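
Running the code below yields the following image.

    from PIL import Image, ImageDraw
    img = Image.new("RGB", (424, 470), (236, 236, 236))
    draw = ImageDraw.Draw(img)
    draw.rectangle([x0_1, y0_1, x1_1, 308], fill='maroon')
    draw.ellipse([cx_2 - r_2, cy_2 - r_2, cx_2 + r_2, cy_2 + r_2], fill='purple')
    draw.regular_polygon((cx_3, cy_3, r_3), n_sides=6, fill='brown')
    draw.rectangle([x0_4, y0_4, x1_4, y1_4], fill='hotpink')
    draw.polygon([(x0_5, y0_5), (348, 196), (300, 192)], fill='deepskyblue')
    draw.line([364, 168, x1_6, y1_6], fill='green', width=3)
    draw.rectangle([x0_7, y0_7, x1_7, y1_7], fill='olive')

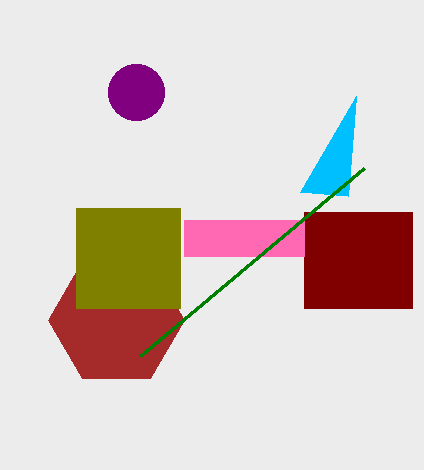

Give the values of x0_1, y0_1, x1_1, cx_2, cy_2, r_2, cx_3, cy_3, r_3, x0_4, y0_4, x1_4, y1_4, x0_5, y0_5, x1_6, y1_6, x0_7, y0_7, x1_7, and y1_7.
x0_1 = 304; y0_1 = 212; x1_1 = 412; cx_2 = 136; cy_2 = 92; r_2 = 28; cx_3 = 116; cy_3 = 320; r_3 = 68; x0_4 = 184; y0_4 = 220; x1_4 = 304; y1_4 = 256; x0_5 = 356; y0_5 = 96; x1_6 = 140; y1_6 = 356; x0_7 = 76; y0_7 = 208; x1_7 = 180; y1_7 = 308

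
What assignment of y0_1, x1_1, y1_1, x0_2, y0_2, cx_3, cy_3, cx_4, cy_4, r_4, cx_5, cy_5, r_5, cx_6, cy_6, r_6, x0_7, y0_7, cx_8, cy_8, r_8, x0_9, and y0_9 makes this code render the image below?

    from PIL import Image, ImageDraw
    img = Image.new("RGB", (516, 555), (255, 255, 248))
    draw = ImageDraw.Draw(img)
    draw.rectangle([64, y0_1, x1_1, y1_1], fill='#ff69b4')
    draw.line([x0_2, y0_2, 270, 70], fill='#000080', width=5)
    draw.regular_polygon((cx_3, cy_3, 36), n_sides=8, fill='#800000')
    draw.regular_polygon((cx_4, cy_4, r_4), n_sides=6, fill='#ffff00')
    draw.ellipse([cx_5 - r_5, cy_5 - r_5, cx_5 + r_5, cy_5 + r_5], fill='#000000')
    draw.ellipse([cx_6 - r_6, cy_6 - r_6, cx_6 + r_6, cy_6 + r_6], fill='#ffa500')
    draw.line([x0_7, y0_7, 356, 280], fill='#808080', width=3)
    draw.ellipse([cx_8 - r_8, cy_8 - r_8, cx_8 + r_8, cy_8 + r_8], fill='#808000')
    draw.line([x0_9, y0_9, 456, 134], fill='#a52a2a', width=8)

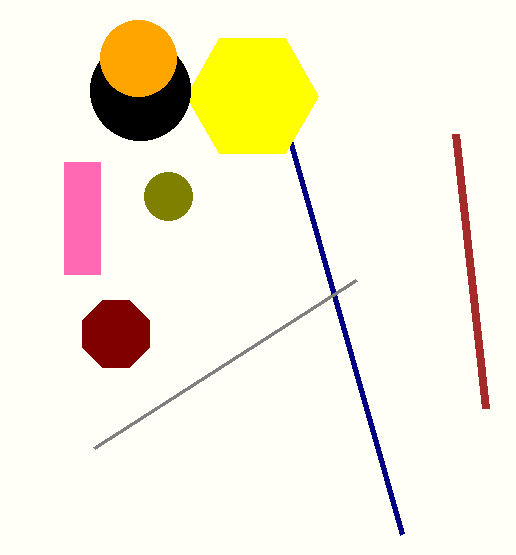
y0_1 = 162, x1_1 = 100, y1_1 = 274, x0_2 = 402, y0_2 = 534, cx_3 = 116, cy_3 = 334, cx_4 = 252, cy_4 = 96, r_4 = 66, cx_5 = 140, cy_5 = 90, r_5 = 50, cx_6 = 138, cy_6 = 58, r_6 = 38, x0_7 = 94, y0_7 = 448, cx_8 = 168, cy_8 = 196, r_8 = 24, x0_9 = 486, y0_9 = 408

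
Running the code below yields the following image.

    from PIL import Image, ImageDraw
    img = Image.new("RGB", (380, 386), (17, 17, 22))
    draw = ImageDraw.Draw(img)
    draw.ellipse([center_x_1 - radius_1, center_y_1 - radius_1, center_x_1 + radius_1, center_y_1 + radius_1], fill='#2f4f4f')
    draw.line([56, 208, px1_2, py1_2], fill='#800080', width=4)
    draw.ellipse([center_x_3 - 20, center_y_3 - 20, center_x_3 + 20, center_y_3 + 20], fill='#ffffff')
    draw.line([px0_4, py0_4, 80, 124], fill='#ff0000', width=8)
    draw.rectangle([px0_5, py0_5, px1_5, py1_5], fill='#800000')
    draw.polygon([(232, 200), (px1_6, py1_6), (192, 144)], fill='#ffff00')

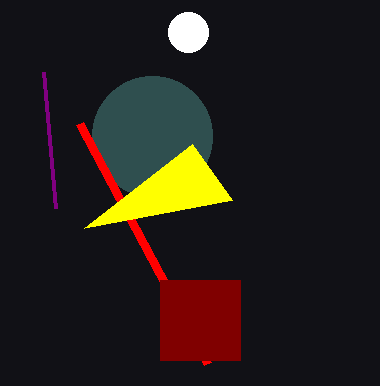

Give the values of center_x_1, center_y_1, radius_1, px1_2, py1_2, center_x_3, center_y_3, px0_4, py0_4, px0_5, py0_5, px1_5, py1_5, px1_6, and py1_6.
center_x_1 = 152
center_y_1 = 136
radius_1 = 60
px1_2 = 44
py1_2 = 72
center_x_3 = 188
center_y_3 = 32
px0_4 = 208
py0_4 = 364
px0_5 = 160
py0_5 = 280
px1_5 = 240
py1_5 = 360
px1_6 = 84
py1_6 = 228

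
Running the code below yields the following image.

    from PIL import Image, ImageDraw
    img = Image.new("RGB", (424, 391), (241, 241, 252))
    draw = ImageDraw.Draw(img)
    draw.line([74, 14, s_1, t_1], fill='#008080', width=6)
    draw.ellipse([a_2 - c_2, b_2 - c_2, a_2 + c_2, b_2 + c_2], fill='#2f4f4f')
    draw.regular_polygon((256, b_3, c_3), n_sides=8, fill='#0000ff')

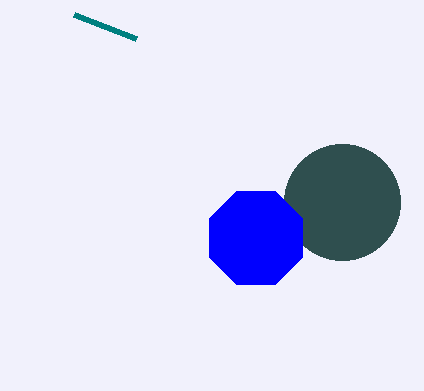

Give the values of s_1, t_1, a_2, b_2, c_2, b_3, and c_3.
s_1 = 136, t_1 = 38, a_2 = 342, b_2 = 202, c_2 = 58, b_3 = 238, c_3 = 50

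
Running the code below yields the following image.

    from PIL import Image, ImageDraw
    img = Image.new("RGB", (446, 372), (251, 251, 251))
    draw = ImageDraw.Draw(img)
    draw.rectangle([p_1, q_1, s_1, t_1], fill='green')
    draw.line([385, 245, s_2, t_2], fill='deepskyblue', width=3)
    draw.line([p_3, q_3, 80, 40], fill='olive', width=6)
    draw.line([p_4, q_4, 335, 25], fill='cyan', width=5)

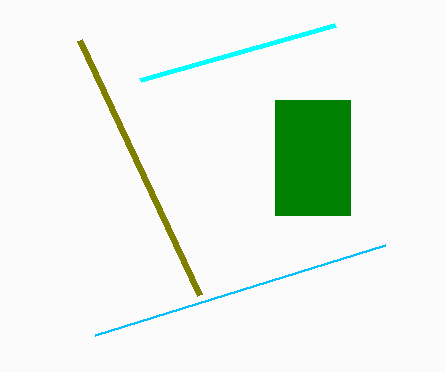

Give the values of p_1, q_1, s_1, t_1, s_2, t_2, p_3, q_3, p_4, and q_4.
p_1 = 275, q_1 = 100, s_1 = 350, t_1 = 215, s_2 = 95, t_2 = 335, p_3 = 200, q_3 = 295, p_4 = 140, q_4 = 80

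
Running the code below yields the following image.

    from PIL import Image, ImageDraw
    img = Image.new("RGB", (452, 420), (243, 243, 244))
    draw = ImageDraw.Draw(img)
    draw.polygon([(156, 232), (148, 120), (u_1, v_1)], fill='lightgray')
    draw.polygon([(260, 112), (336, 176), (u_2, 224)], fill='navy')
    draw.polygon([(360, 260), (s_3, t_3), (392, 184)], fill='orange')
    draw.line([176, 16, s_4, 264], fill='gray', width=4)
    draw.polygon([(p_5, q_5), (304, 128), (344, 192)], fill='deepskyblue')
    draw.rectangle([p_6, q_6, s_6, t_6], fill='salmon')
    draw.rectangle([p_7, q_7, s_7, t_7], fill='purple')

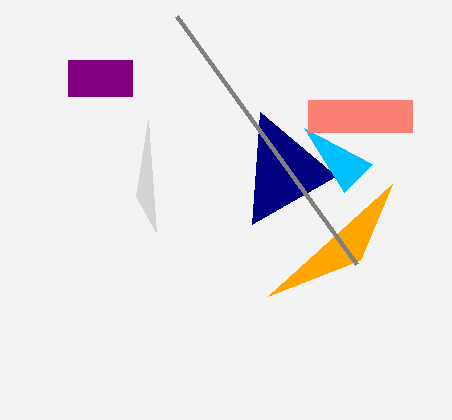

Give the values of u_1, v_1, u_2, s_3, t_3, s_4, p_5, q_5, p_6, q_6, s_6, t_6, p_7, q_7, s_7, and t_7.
u_1 = 136, v_1 = 196, u_2 = 252, s_3 = 268, t_3 = 296, s_4 = 356, p_5 = 372, q_5 = 164, p_6 = 308, q_6 = 100, s_6 = 412, t_6 = 132, p_7 = 68, q_7 = 60, s_7 = 132, t_7 = 96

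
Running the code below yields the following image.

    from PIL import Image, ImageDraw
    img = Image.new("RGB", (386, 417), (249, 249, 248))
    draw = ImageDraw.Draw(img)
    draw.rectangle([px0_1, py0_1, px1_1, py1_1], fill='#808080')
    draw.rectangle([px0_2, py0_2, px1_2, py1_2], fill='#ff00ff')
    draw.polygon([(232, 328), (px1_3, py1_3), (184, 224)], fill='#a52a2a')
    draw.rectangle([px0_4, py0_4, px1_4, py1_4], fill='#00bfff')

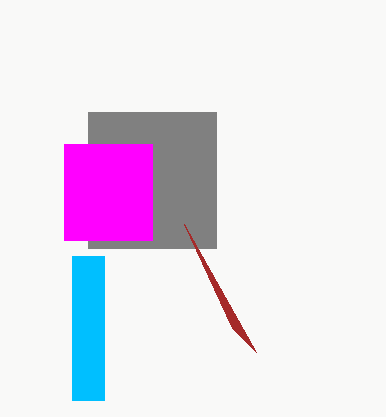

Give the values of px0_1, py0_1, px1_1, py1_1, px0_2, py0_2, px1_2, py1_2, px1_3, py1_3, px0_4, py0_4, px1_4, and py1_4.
px0_1 = 88; py0_1 = 112; px1_1 = 216; py1_1 = 248; px0_2 = 64; py0_2 = 144; px1_2 = 152; py1_2 = 240; px1_3 = 256; py1_3 = 352; px0_4 = 72; py0_4 = 256; px1_4 = 104; py1_4 = 400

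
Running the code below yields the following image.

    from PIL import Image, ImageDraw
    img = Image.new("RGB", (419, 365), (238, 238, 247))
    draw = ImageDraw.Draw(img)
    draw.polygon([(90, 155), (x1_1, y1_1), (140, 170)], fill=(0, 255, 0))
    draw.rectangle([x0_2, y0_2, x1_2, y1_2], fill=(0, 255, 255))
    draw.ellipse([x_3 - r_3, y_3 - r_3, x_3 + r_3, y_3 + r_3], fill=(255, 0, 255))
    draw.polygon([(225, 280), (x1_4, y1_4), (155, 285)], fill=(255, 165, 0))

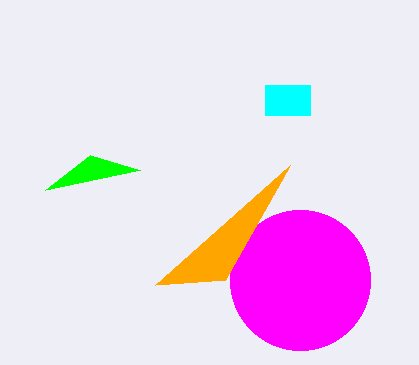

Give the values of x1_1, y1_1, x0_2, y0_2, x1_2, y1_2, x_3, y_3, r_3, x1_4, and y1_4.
x1_1 = 45, y1_1 = 190, x0_2 = 265, y0_2 = 85, x1_2 = 310, y1_2 = 115, x_3 = 300, y_3 = 280, r_3 = 70, x1_4 = 290, y1_4 = 165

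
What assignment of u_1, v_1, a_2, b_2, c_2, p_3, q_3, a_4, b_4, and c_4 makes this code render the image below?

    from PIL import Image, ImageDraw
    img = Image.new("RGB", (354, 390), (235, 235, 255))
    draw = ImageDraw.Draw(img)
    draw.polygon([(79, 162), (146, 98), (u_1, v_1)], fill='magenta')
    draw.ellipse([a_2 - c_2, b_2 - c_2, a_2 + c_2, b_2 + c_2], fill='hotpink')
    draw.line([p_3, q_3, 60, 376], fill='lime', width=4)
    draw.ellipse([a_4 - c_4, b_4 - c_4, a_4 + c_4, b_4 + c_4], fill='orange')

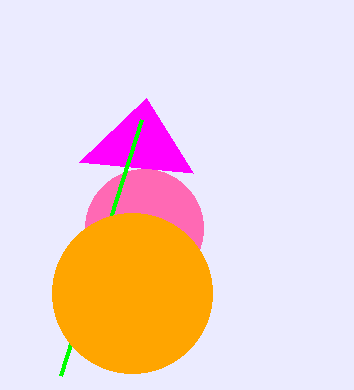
u_1 = 193, v_1 = 173, a_2 = 144, b_2 = 228, c_2 = 59, p_3 = 141, q_3 = 120, a_4 = 132, b_4 = 293, c_4 = 80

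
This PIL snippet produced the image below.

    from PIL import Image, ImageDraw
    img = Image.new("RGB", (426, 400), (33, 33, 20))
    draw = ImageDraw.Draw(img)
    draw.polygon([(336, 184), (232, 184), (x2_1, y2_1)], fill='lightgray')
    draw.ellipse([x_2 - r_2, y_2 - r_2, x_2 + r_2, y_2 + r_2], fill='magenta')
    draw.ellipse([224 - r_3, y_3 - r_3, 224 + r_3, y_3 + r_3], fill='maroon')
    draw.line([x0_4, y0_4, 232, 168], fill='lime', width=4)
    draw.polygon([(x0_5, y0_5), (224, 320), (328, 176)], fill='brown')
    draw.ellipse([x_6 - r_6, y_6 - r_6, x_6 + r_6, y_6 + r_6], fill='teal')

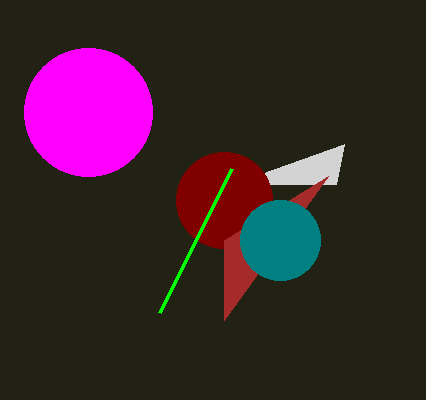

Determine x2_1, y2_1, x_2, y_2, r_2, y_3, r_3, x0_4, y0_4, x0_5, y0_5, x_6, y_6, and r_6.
x2_1 = 344
y2_1 = 144
x_2 = 88
y_2 = 112
r_2 = 64
y_3 = 200
r_3 = 48
x0_4 = 160
y0_4 = 312
x0_5 = 224
y0_5 = 240
x_6 = 280
y_6 = 240
r_6 = 40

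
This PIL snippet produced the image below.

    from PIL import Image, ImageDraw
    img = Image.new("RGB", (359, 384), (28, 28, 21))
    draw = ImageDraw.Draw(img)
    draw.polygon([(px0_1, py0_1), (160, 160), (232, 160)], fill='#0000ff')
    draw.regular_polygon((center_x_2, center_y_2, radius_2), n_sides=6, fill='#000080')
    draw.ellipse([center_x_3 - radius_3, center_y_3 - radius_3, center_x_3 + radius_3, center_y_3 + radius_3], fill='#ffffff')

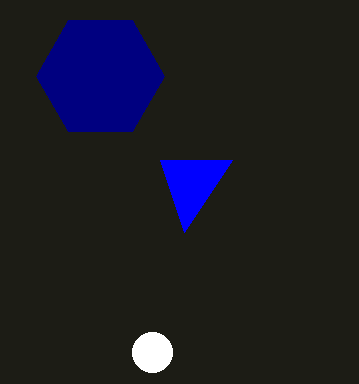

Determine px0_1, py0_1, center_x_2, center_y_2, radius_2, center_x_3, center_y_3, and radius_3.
px0_1 = 184, py0_1 = 232, center_x_2 = 100, center_y_2 = 76, radius_2 = 64, center_x_3 = 152, center_y_3 = 352, radius_3 = 20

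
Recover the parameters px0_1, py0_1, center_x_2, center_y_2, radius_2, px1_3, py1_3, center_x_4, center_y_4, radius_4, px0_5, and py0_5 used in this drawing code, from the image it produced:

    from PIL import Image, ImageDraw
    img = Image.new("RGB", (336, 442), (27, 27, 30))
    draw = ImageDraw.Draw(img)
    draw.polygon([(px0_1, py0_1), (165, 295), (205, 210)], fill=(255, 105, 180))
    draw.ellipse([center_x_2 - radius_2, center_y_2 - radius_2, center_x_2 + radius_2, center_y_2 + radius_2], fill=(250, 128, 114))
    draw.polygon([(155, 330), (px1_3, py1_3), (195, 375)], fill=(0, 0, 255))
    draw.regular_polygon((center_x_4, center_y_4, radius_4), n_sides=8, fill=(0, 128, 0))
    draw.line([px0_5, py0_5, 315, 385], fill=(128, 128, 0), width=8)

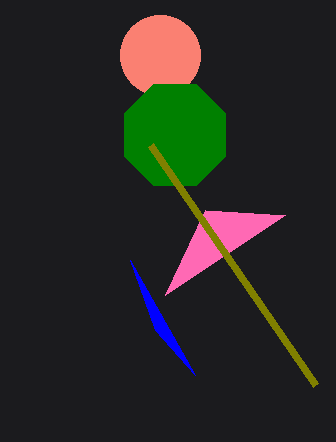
px0_1 = 285; py0_1 = 215; center_x_2 = 160; center_y_2 = 55; radius_2 = 40; px1_3 = 130; py1_3 = 260; center_x_4 = 175; center_y_4 = 135; radius_4 = 55; px0_5 = 150; py0_5 = 145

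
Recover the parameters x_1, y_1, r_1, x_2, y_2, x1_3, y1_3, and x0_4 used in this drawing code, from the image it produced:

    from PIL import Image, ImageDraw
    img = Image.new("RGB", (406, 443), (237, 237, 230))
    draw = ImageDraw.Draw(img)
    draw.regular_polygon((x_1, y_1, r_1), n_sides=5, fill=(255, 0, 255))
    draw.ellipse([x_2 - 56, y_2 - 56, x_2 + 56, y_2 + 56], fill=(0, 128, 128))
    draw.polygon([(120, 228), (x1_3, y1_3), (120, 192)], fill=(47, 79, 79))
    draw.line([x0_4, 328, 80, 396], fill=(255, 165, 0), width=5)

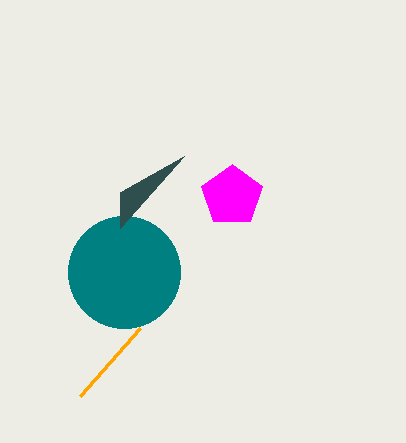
x_1 = 232; y_1 = 196; r_1 = 32; x_2 = 124; y_2 = 272; x1_3 = 184; y1_3 = 156; x0_4 = 140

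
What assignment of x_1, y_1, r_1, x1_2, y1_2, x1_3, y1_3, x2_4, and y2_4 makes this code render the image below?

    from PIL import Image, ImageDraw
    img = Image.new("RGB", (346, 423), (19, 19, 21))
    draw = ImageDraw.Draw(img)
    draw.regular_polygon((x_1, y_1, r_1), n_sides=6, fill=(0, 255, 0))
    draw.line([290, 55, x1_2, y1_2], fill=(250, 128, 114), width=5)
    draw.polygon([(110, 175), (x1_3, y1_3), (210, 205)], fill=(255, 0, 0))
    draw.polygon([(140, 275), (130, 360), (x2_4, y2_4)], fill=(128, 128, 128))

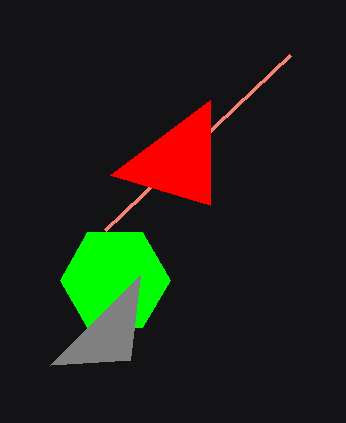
x_1 = 115, y_1 = 280, r_1 = 55, x1_2 = 105, y1_2 = 230, x1_3 = 210, y1_3 = 100, x2_4 = 50, y2_4 = 365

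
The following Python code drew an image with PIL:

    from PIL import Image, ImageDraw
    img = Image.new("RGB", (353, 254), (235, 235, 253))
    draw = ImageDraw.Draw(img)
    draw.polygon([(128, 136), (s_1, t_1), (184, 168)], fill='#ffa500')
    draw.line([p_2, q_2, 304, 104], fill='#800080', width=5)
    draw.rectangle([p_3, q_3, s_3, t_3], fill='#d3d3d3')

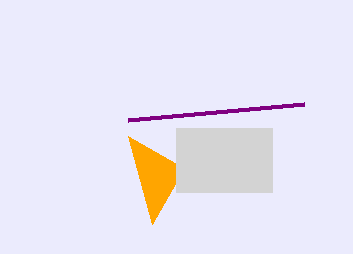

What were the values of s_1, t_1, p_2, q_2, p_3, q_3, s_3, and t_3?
s_1 = 152; t_1 = 224; p_2 = 128; q_2 = 120; p_3 = 176; q_3 = 128; s_3 = 272; t_3 = 192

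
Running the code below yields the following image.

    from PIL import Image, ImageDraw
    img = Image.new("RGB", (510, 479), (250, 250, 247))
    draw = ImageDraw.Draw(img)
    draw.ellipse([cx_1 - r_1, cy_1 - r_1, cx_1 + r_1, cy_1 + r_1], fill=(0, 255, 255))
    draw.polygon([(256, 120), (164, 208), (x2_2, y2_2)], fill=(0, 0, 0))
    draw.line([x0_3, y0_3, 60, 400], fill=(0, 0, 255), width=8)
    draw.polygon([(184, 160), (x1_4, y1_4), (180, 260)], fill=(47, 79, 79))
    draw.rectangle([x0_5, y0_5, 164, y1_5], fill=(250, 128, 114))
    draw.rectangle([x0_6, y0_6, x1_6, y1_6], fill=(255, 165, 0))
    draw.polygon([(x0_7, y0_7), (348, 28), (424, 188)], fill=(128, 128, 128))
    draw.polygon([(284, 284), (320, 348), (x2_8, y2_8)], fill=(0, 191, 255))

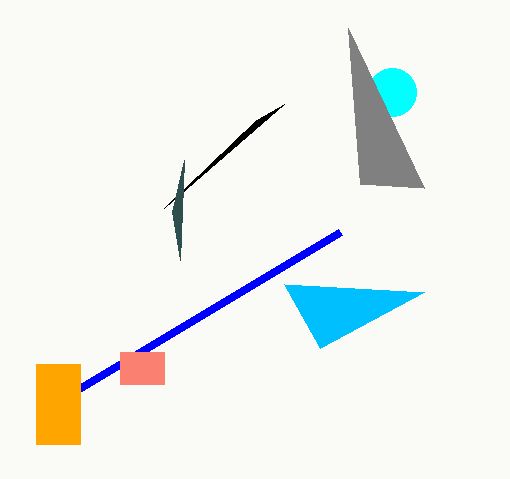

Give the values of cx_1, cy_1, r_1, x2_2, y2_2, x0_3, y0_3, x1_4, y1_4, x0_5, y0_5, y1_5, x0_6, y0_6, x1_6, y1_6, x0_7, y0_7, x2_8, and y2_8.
cx_1 = 392
cy_1 = 92
r_1 = 24
x2_2 = 284
y2_2 = 104
x0_3 = 340
y0_3 = 232
x1_4 = 172
y1_4 = 212
x0_5 = 120
y0_5 = 352
y1_5 = 384
x0_6 = 36
y0_6 = 364
x1_6 = 80
y1_6 = 444
x0_7 = 360
y0_7 = 184
x2_8 = 424
y2_8 = 292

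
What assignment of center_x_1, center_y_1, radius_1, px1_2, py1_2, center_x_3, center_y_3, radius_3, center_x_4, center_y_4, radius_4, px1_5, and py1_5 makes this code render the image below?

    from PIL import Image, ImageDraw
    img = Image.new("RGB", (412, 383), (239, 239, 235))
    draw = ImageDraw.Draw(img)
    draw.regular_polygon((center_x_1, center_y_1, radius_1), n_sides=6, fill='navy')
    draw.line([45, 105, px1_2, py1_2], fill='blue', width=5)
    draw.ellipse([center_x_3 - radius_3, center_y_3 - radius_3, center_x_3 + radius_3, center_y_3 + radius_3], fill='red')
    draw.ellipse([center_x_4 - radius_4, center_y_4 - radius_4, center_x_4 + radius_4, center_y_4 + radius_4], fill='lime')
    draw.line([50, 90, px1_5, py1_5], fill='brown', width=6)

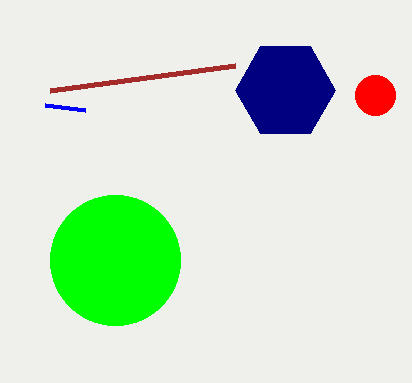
center_x_1 = 285
center_y_1 = 90
radius_1 = 50
px1_2 = 85
py1_2 = 110
center_x_3 = 375
center_y_3 = 95
radius_3 = 20
center_x_4 = 115
center_y_4 = 260
radius_4 = 65
px1_5 = 235
py1_5 = 65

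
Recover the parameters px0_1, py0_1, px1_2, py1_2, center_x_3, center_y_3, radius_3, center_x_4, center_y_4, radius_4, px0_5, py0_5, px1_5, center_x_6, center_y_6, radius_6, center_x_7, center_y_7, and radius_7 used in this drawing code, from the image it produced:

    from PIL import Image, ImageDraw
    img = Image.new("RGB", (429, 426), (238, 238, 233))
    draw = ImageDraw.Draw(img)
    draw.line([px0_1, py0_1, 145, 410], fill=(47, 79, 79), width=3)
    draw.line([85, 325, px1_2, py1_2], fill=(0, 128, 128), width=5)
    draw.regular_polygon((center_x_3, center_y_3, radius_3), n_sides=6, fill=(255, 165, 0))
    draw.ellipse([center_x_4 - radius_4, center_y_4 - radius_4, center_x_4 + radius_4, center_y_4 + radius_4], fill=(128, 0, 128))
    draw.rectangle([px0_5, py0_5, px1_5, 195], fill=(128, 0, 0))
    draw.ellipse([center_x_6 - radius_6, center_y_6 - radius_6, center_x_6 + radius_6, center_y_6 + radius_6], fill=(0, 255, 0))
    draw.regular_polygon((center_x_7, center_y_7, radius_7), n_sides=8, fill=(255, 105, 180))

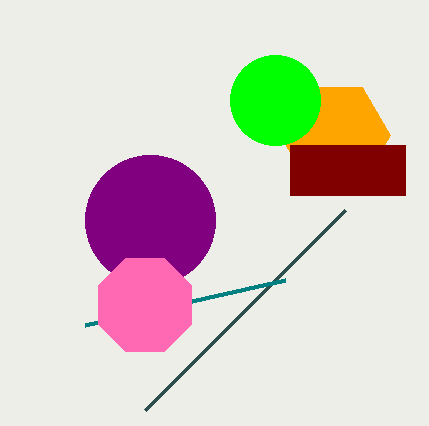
px0_1 = 345; py0_1 = 210; px1_2 = 285; py1_2 = 280; center_x_3 = 335; center_y_3 = 135; radius_3 = 55; center_x_4 = 150; center_y_4 = 220; radius_4 = 65; px0_5 = 290; py0_5 = 145; px1_5 = 405; center_x_6 = 275; center_y_6 = 100; radius_6 = 45; center_x_7 = 145; center_y_7 = 305; radius_7 = 50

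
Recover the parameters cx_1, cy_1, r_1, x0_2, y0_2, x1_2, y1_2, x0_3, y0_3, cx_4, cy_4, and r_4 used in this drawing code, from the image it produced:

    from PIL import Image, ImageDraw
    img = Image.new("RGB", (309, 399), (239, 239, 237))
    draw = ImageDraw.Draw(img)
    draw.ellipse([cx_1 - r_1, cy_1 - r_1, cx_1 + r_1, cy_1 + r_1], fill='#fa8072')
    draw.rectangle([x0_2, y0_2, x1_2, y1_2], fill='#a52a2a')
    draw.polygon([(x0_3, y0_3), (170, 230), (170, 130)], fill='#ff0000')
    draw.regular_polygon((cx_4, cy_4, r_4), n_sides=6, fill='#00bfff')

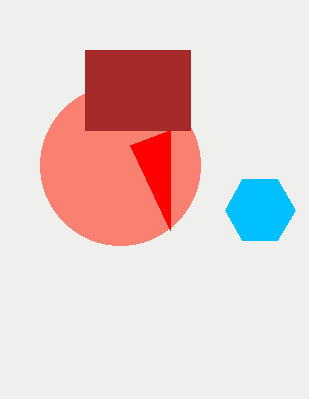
cx_1 = 120; cy_1 = 165; r_1 = 80; x0_2 = 85; y0_2 = 50; x1_2 = 190; y1_2 = 130; x0_3 = 130; y0_3 = 145; cx_4 = 260; cy_4 = 210; r_4 = 35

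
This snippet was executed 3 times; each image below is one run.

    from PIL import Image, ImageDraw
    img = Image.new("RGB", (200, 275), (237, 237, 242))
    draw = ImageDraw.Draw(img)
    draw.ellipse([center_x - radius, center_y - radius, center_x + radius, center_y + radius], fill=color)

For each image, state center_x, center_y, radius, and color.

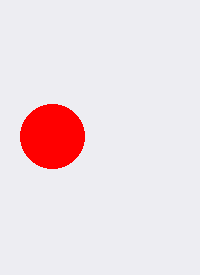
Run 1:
center_x = 52, center_y = 136, radius = 32, color = 'red'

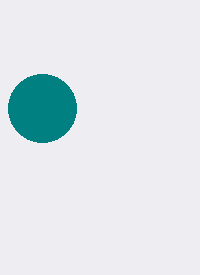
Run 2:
center_x = 42; center_y = 108; radius = 34; color = 'teal'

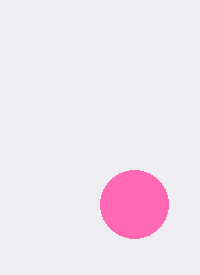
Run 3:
center_x = 134
center_y = 204
radius = 34
color = 'hotpink'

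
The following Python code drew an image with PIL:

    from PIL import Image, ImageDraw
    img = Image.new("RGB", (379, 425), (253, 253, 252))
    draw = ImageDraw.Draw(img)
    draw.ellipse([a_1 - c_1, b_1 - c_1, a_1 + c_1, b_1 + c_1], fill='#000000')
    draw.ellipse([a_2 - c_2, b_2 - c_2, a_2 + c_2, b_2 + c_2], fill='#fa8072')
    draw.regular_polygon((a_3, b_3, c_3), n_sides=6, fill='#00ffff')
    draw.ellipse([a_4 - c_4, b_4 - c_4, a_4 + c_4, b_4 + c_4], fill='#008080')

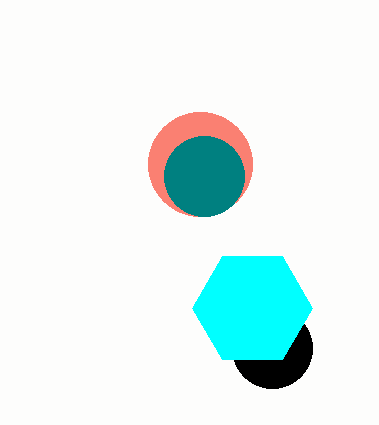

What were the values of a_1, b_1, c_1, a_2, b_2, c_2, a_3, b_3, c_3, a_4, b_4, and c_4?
a_1 = 272
b_1 = 348
c_1 = 40
a_2 = 200
b_2 = 164
c_2 = 52
a_3 = 252
b_3 = 308
c_3 = 60
a_4 = 204
b_4 = 176
c_4 = 40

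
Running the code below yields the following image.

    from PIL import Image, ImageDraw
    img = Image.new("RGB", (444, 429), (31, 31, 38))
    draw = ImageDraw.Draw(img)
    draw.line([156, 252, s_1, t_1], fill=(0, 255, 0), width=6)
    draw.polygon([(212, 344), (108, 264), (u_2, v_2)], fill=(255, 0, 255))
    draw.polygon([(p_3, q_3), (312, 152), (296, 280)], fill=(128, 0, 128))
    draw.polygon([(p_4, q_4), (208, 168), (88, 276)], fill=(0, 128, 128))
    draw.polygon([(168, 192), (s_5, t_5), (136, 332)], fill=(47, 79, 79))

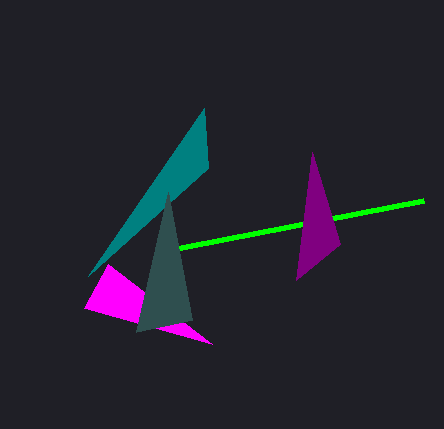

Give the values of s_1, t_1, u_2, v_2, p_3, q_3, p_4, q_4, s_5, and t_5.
s_1 = 424, t_1 = 200, u_2 = 84, v_2 = 308, p_3 = 340, q_3 = 244, p_4 = 204, q_4 = 108, s_5 = 192, t_5 = 320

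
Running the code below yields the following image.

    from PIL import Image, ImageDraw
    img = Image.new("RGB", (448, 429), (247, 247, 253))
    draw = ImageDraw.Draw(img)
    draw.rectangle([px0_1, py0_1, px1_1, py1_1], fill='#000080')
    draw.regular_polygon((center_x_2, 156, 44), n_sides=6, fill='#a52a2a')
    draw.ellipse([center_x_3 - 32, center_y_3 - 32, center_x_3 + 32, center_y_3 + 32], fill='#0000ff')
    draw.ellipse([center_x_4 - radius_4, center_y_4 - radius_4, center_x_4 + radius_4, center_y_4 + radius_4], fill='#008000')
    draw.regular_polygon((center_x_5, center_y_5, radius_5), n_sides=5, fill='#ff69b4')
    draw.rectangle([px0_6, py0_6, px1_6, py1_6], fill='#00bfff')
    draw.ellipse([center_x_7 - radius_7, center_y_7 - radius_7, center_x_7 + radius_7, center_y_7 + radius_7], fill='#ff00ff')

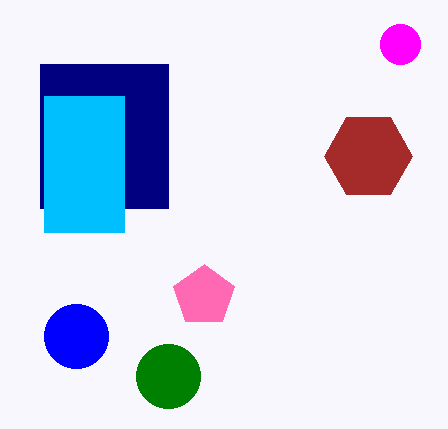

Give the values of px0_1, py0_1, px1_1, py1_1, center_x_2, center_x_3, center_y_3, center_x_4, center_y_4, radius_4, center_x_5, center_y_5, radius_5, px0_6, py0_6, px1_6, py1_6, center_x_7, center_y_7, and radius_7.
px0_1 = 40
py0_1 = 64
px1_1 = 168
py1_1 = 208
center_x_2 = 368
center_x_3 = 76
center_y_3 = 336
center_x_4 = 168
center_y_4 = 376
radius_4 = 32
center_x_5 = 204
center_y_5 = 296
radius_5 = 32
px0_6 = 44
py0_6 = 96
px1_6 = 124
py1_6 = 232
center_x_7 = 400
center_y_7 = 44
radius_7 = 20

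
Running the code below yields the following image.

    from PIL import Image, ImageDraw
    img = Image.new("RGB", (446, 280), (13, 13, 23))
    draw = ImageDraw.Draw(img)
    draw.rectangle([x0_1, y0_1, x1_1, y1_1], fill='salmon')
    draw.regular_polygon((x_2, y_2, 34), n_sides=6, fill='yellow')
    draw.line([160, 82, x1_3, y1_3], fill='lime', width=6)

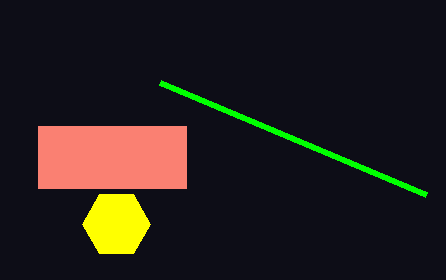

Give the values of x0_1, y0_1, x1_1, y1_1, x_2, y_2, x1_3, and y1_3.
x0_1 = 38; y0_1 = 126; x1_1 = 186; y1_1 = 188; x_2 = 116; y_2 = 224; x1_3 = 426; y1_3 = 194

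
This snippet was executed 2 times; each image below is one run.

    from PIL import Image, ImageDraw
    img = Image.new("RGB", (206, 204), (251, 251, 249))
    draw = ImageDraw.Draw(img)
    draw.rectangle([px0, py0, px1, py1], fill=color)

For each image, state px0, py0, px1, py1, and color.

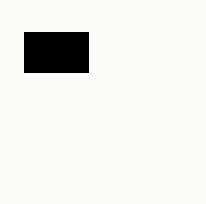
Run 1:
px0 = 24; py0 = 32; px1 = 88; py1 = 72; color = 'black'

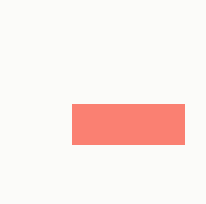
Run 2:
px0 = 72
py0 = 104
px1 = 184
py1 = 144
color = 'salmon'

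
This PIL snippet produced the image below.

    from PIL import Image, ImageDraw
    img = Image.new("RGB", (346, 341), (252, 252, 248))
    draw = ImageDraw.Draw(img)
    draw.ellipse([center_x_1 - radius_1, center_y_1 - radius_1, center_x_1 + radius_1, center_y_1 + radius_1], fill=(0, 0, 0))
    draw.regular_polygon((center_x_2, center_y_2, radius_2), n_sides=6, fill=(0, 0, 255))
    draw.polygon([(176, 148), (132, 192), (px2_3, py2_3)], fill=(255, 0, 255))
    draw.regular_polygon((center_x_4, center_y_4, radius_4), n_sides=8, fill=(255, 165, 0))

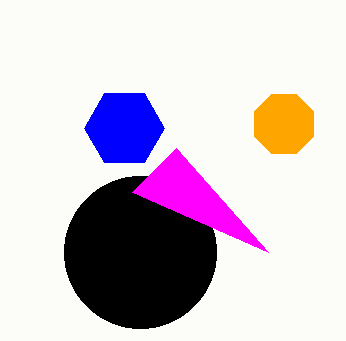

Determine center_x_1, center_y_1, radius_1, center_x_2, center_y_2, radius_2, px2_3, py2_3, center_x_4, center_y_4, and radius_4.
center_x_1 = 140, center_y_1 = 252, radius_1 = 76, center_x_2 = 124, center_y_2 = 128, radius_2 = 40, px2_3 = 268, py2_3 = 252, center_x_4 = 284, center_y_4 = 124, radius_4 = 32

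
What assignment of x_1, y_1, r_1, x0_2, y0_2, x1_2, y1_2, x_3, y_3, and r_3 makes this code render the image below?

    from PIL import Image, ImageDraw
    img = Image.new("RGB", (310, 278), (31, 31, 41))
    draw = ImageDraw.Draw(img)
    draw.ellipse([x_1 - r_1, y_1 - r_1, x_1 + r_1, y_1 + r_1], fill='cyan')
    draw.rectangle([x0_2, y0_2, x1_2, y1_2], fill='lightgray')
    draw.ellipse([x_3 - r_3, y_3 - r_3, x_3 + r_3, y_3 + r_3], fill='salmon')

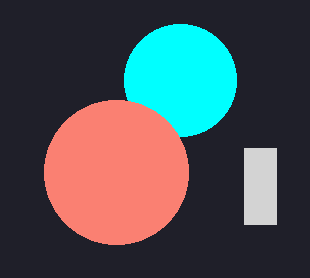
x_1 = 180, y_1 = 80, r_1 = 56, x0_2 = 244, y0_2 = 148, x1_2 = 276, y1_2 = 224, x_3 = 116, y_3 = 172, r_3 = 72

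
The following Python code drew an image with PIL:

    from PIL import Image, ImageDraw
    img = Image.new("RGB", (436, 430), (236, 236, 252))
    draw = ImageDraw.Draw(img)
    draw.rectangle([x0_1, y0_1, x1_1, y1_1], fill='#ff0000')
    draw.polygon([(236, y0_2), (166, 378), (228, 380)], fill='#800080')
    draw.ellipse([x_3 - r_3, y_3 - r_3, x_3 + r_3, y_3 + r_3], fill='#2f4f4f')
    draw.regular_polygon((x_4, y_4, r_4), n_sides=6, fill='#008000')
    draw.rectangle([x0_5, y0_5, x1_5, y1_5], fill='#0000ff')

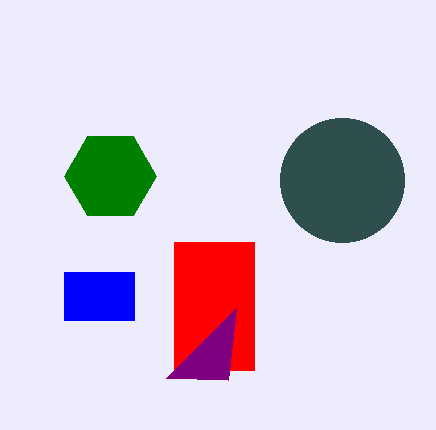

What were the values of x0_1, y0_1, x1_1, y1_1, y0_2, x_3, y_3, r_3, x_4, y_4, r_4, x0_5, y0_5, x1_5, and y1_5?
x0_1 = 174, y0_1 = 242, x1_1 = 254, y1_1 = 370, y0_2 = 308, x_3 = 342, y_3 = 180, r_3 = 62, x_4 = 110, y_4 = 176, r_4 = 46, x0_5 = 64, y0_5 = 272, x1_5 = 134, y1_5 = 320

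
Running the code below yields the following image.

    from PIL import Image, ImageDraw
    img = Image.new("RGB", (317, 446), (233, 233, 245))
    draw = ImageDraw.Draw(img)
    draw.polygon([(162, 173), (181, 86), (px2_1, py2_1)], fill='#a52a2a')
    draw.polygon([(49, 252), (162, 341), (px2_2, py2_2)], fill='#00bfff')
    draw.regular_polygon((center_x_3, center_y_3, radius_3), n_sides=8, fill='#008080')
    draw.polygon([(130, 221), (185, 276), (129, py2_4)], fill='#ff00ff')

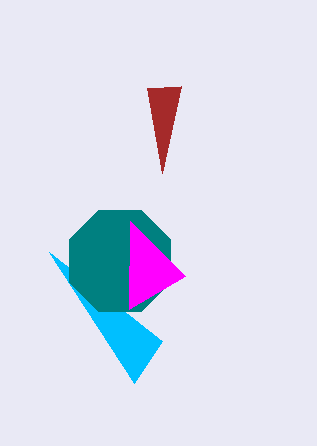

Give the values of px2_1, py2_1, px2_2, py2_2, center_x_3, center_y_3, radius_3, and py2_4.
px2_1 = 147; py2_1 = 88; px2_2 = 134; py2_2 = 383; center_x_3 = 120; center_y_3 = 261; radius_3 = 55; py2_4 = 309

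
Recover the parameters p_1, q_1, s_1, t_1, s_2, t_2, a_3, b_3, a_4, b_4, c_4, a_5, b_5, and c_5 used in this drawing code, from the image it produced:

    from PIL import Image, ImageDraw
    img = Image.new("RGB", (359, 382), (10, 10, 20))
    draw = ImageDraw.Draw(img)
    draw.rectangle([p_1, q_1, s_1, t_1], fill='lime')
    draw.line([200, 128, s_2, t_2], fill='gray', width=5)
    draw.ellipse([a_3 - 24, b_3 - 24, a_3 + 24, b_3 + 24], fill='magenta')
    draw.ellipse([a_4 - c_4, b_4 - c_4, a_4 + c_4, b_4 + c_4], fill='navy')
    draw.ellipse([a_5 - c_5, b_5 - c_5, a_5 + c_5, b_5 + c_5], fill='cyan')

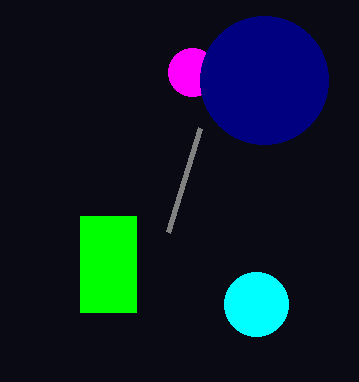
p_1 = 80; q_1 = 216; s_1 = 136; t_1 = 312; s_2 = 168; t_2 = 232; a_3 = 192; b_3 = 72; a_4 = 264; b_4 = 80; c_4 = 64; a_5 = 256; b_5 = 304; c_5 = 32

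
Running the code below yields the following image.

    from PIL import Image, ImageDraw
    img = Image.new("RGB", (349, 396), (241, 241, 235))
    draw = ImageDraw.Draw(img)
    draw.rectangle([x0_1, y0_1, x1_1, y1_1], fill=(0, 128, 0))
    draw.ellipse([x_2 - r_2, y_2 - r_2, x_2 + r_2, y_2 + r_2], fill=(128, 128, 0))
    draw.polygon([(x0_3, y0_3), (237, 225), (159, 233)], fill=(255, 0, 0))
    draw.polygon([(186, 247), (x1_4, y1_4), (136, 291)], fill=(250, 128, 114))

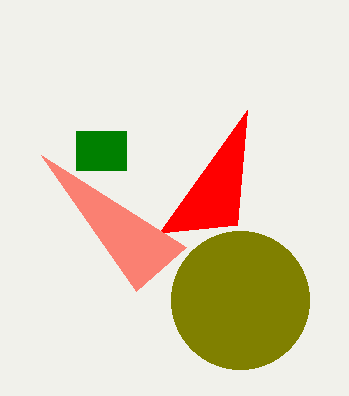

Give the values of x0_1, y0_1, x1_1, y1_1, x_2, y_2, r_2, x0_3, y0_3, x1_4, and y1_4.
x0_1 = 76, y0_1 = 131, x1_1 = 126, y1_1 = 170, x_2 = 240, y_2 = 300, r_2 = 69, x0_3 = 247, y0_3 = 110, x1_4 = 41, y1_4 = 155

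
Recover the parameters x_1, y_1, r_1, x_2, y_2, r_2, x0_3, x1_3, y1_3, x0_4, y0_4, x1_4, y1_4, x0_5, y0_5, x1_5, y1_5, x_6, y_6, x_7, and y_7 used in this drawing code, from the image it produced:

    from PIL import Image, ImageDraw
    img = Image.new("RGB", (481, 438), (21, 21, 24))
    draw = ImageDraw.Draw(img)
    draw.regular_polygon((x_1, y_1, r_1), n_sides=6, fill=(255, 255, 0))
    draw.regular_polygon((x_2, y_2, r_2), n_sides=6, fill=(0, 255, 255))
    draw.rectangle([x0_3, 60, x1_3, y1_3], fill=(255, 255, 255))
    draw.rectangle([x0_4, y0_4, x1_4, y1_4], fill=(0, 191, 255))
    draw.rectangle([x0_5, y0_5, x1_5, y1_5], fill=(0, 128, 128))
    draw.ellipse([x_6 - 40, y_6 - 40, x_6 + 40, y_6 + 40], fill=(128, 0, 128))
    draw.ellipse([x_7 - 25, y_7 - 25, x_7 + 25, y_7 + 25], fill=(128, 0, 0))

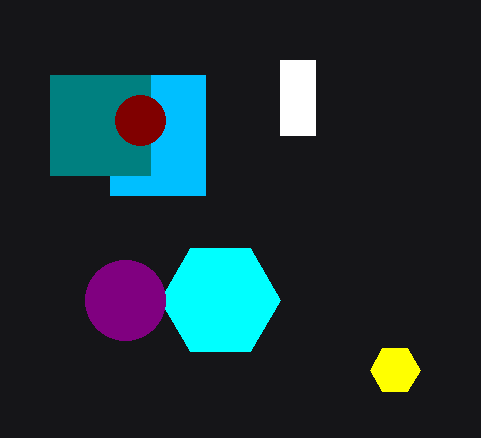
x_1 = 395; y_1 = 370; r_1 = 25; x_2 = 220; y_2 = 300; r_2 = 60; x0_3 = 280; x1_3 = 315; y1_3 = 135; x0_4 = 110; y0_4 = 75; x1_4 = 205; y1_4 = 195; x0_5 = 50; y0_5 = 75; x1_5 = 150; y1_5 = 175; x_6 = 125; y_6 = 300; x_7 = 140; y_7 = 120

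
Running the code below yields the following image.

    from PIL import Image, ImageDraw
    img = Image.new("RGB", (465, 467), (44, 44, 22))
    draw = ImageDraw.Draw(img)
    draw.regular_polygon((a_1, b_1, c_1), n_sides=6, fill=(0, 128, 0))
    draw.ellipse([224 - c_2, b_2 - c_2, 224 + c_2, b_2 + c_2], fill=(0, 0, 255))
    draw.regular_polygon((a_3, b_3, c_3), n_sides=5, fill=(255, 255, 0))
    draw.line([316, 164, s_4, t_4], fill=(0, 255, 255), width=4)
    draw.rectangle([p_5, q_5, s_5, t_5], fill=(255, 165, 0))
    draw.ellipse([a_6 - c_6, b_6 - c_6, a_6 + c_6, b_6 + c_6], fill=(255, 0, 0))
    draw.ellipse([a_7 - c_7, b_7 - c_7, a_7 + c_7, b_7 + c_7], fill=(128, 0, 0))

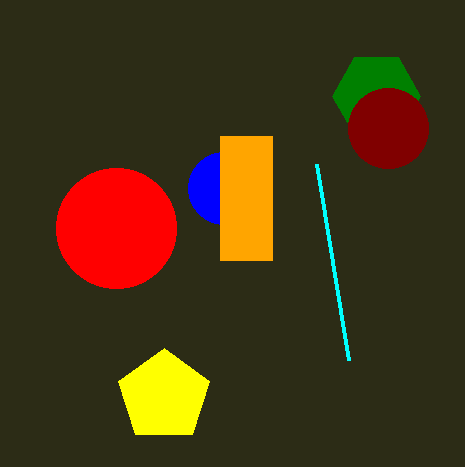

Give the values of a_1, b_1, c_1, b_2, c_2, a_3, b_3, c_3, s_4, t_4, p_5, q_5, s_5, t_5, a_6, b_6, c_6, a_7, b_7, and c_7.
a_1 = 376; b_1 = 96; c_1 = 44; b_2 = 188; c_2 = 36; a_3 = 164; b_3 = 396; c_3 = 48; s_4 = 348; t_4 = 360; p_5 = 220; q_5 = 136; s_5 = 272; t_5 = 260; a_6 = 116; b_6 = 228; c_6 = 60; a_7 = 388; b_7 = 128; c_7 = 40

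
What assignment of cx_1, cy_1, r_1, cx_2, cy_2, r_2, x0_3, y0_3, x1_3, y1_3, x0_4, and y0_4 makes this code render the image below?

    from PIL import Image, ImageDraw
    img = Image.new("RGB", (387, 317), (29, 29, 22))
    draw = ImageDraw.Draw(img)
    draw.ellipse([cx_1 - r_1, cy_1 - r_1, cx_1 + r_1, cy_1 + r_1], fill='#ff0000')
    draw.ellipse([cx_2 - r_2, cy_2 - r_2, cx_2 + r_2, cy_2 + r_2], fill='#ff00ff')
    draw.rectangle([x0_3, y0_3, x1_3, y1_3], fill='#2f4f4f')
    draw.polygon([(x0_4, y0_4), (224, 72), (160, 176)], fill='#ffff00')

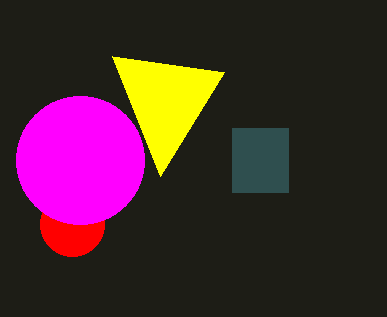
cx_1 = 72; cy_1 = 224; r_1 = 32; cx_2 = 80; cy_2 = 160; r_2 = 64; x0_3 = 232; y0_3 = 128; x1_3 = 288; y1_3 = 192; x0_4 = 112; y0_4 = 56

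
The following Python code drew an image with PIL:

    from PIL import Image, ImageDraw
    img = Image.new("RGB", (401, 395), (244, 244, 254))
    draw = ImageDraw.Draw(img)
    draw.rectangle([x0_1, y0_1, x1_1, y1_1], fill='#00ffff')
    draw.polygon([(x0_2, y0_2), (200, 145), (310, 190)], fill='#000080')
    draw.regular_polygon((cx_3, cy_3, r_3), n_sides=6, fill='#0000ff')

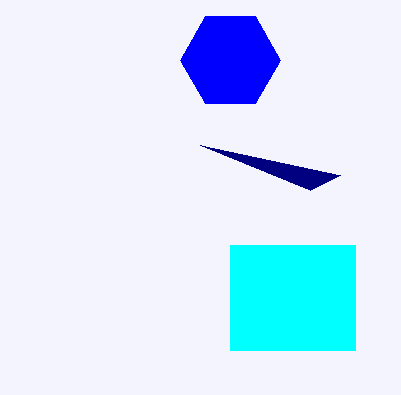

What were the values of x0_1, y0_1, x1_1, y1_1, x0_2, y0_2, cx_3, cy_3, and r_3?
x0_1 = 230, y0_1 = 245, x1_1 = 355, y1_1 = 350, x0_2 = 340, y0_2 = 175, cx_3 = 230, cy_3 = 60, r_3 = 50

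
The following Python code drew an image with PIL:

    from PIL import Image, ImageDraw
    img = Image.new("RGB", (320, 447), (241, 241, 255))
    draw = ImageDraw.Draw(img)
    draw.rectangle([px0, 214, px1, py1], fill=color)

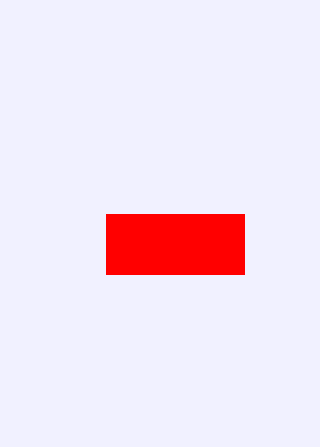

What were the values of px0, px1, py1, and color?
px0 = 106; px1 = 244; py1 = 274; color = 'red'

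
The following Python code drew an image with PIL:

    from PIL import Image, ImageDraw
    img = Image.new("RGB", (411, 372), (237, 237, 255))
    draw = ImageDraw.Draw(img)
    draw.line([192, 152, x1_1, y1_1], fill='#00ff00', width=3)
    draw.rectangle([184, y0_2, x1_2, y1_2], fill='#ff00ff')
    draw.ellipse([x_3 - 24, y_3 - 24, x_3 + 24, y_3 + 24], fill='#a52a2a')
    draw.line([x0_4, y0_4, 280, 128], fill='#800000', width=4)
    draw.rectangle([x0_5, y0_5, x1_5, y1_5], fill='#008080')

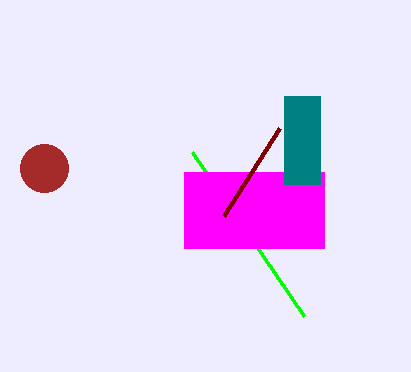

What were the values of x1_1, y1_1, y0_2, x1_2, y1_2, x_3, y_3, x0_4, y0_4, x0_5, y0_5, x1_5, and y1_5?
x1_1 = 304; y1_1 = 316; y0_2 = 172; x1_2 = 324; y1_2 = 248; x_3 = 44; y_3 = 168; x0_4 = 224; y0_4 = 216; x0_5 = 284; y0_5 = 96; x1_5 = 320; y1_5 = 184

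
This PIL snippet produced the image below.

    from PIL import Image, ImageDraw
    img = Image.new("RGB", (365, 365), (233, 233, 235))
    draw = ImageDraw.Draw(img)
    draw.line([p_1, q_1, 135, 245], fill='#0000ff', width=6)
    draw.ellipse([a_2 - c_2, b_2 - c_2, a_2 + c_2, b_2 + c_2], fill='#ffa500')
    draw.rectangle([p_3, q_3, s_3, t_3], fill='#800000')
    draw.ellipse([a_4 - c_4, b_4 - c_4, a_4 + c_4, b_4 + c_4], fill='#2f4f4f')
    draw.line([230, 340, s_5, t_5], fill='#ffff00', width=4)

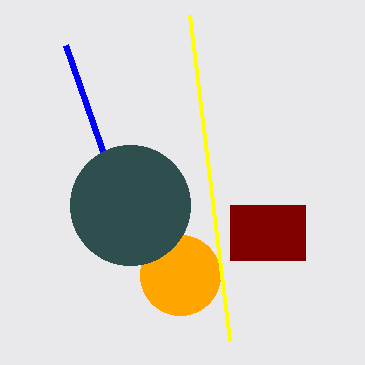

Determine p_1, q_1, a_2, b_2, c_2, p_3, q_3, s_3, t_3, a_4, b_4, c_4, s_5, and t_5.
p_1 = 65
q_1 = 45
a_2 = 180
b_2 = 275
c_2 = 40
p_3 = 230
q_3 = 205
s_3 = 305
t_3 = 260
a_4 = 130
b_4 = 205
c_4 = 60
s_5 = 190
t_5 = 15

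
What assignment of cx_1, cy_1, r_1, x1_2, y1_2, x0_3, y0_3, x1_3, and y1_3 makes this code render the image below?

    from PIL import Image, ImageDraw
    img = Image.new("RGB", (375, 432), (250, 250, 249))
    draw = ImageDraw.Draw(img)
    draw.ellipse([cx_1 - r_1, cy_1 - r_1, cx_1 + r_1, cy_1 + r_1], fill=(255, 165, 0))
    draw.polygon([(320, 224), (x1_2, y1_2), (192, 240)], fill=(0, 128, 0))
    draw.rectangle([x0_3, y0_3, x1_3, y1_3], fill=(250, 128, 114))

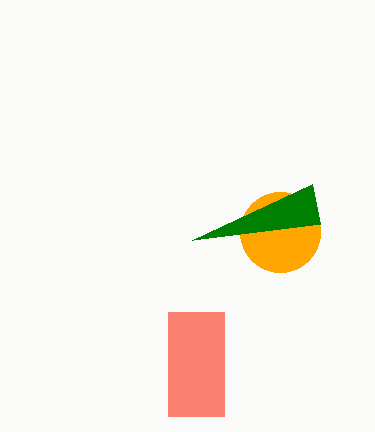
cx_1 = 280; cy_1 = 232; r_1 = 40; x1_2 = 312; y1_2 = 184; x0_3 = 168; y0_3 = 312; x1_3 = 224; y1_3 = 416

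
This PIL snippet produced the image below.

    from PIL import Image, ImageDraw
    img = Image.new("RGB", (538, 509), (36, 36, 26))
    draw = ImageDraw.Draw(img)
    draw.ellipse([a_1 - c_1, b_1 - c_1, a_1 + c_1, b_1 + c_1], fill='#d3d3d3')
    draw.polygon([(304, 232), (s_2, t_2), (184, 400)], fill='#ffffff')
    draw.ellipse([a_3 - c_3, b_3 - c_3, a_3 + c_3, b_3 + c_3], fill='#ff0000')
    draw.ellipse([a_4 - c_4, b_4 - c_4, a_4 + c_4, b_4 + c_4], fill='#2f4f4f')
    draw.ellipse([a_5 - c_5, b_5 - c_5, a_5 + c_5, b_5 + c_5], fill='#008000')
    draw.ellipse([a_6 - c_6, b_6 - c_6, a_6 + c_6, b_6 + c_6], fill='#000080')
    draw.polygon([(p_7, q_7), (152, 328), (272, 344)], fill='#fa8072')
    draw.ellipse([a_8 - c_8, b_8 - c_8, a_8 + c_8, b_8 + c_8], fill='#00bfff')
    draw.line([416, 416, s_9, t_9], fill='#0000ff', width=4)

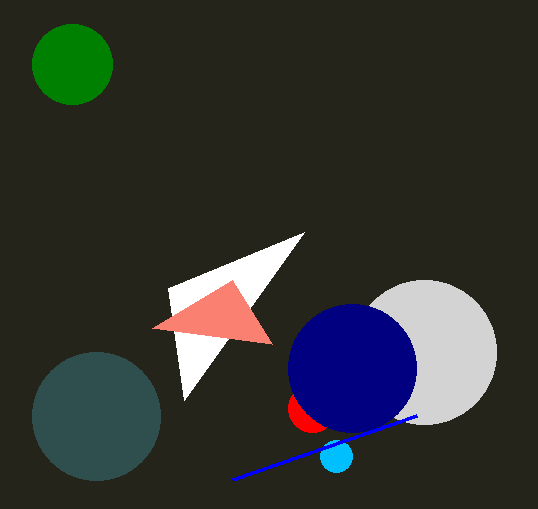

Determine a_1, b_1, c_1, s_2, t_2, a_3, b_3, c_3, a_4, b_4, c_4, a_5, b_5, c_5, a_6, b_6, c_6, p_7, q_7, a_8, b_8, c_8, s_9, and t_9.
a_1 = 424, b_1 = 352, c_1 = 72, s_2 = 168, t_2 = 288, a_3 = 312, b_3 = 408, c_3 = 24, a_4 = 96, b_4 = 416, c_4 = 64, a_5 = 72, b_5 = 64, c_5 = 40, a_6 = 352, b_6 = 368, c_6 = 64, p_7 = 232, q_7 = 280, a_8 = 336, b_8 = 456, c_8 = 16, s_9 = 232, t_9 = 480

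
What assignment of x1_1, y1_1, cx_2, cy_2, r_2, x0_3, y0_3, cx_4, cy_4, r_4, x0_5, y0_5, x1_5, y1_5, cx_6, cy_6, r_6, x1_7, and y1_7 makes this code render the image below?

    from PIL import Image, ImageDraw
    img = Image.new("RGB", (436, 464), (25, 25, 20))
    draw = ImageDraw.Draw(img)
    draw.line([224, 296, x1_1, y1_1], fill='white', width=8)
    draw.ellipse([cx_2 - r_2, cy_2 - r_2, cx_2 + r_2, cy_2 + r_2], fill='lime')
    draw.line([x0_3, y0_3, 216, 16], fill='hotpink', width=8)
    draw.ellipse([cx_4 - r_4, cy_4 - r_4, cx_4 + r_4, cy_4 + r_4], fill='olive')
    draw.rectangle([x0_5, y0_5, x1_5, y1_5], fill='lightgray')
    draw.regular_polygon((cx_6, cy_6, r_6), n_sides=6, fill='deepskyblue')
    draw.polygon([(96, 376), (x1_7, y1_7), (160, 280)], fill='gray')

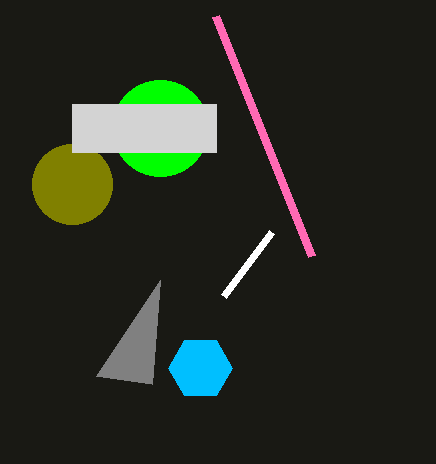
x1_1 = 272
y1_1 = 232
cx_2 = 160
cy_2 = 128
r_2 = 48
x0_3 = 312
y0_3 = 256
cx_4 = 72
cy_4 = 184
r_4 = 40
x0_5 = 72
y0_5 = 104
x1_5 = 216
y1_5 = 152
cx_6 = 200
cy_6 = 368
r_6 = 32
x1_7 = 152
y1_7 = 384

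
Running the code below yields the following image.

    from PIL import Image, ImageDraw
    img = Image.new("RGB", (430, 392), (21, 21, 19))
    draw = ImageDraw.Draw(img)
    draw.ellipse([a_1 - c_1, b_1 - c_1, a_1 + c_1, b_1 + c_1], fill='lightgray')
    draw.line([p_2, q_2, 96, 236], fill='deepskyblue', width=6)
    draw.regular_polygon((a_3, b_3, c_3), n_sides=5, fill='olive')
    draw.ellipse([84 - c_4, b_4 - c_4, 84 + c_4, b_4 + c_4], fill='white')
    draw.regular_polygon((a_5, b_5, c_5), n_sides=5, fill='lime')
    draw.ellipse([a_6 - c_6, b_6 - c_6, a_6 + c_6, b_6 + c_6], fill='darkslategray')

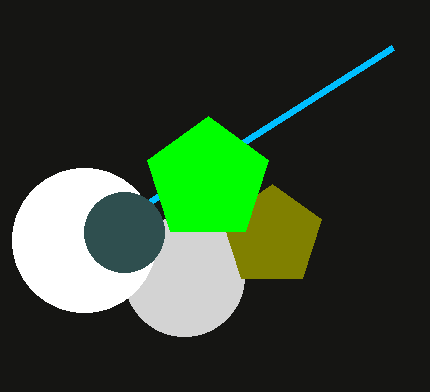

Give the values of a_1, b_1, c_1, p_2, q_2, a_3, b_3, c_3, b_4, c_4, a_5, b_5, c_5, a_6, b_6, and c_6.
a_1 = 184; b_1 = 276; c_1 = 60; p_2 = 392; q_2 = 48; a_3 = 272; b_3 = 236; c_3 = 52; b_4 = 240; c_4 = 72; a_5 = 208; b_5 = 180; c_5 = 64; a_6 = 124; b_6 = 232; c_6 = 40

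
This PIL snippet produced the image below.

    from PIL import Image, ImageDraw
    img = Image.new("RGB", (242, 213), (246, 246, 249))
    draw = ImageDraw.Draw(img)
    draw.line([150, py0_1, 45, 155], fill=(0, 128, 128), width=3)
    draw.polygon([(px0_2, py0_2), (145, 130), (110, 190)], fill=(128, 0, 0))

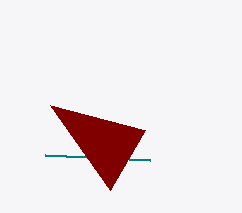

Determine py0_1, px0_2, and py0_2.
py0_1 = 160; px0_2 = 50; py0_2 = 105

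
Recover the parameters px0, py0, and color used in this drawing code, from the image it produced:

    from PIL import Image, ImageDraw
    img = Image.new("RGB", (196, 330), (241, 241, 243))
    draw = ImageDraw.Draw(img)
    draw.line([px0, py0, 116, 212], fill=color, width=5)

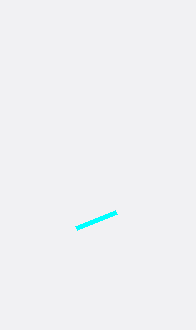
px0 = 76; py0 = 228; color = 'cyan'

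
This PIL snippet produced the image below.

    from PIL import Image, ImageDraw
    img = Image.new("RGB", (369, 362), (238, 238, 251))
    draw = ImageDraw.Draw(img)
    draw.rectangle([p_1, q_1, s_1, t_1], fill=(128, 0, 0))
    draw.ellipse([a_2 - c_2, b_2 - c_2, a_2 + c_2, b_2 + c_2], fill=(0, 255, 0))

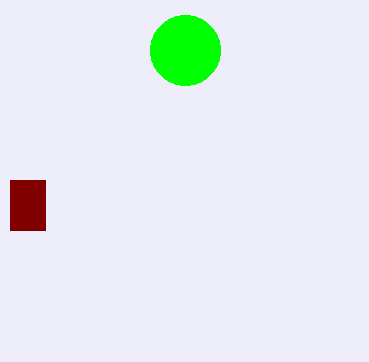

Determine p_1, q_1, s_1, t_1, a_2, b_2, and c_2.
p_1 = 10
q_1 = 180
s_1 = 45
t_1 = 230
a_2 = 185
b_2 = 50
c_2 = 35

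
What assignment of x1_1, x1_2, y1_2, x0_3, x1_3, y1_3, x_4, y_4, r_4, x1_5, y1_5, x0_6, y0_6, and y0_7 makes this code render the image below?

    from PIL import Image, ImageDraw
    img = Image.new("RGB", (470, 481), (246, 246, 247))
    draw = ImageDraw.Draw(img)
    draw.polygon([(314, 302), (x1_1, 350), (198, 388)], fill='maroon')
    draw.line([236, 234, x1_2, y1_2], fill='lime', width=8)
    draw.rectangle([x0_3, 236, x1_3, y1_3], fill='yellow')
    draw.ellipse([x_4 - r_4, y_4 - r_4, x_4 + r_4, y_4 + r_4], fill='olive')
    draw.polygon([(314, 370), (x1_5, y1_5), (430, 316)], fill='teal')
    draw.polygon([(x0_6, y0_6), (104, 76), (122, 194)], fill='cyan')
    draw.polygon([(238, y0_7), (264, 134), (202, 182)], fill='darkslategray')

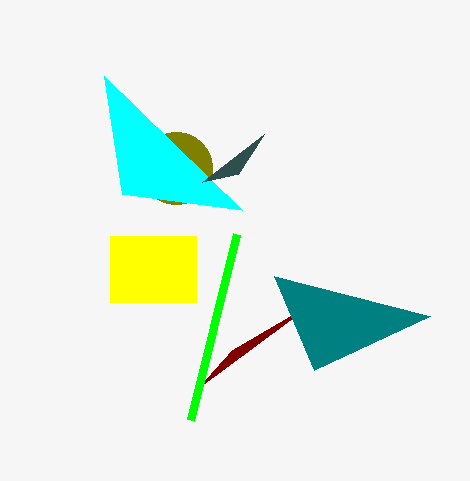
x1_1 = 232; x1_2 = 190; y1_2 = 420; x0_3 = 110; x1_3 = 196; y1_3 = 302; x_4 = 176; y_4 = 168; r_4 = 36; x1_5 = 274; y1_5 = 276; x0_6 = 242; y0_6 = 210; y0_7 = 174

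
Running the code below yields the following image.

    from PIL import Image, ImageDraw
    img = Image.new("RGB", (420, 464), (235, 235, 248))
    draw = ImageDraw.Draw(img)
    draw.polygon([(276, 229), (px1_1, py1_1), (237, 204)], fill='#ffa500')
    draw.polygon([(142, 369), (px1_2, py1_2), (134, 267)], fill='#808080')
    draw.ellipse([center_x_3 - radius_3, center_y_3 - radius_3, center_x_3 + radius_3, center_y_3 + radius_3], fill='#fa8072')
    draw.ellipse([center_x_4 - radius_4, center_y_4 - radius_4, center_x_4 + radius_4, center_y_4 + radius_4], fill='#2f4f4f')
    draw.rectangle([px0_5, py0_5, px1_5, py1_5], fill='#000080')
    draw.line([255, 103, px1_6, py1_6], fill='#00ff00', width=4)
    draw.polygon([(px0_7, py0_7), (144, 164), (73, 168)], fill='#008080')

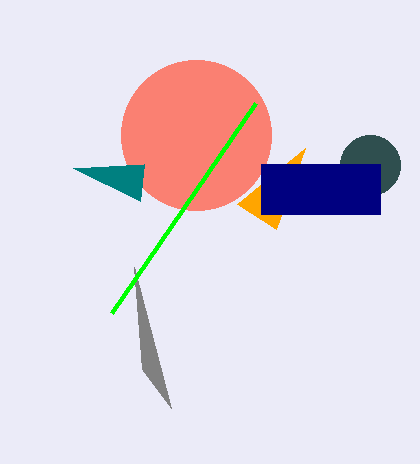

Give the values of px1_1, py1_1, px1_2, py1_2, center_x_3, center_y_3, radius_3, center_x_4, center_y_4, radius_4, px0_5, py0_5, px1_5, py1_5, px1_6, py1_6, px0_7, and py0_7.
px1_1 = 305, py1_1 = 148, px1_2 = 171, py1_2 = 408, center_x_3 = 196, center_y_3 = 135, radius_3 = 75, center_x_4 = 370, center_y_4 = 165, radius_4 = 30, px0_5 = 261, py0_5 = 164, px1_5 = 380, py1_5 = 214, px1_6 = 111, py1_6 = 313, px0_7 = 140, py0_7 = 201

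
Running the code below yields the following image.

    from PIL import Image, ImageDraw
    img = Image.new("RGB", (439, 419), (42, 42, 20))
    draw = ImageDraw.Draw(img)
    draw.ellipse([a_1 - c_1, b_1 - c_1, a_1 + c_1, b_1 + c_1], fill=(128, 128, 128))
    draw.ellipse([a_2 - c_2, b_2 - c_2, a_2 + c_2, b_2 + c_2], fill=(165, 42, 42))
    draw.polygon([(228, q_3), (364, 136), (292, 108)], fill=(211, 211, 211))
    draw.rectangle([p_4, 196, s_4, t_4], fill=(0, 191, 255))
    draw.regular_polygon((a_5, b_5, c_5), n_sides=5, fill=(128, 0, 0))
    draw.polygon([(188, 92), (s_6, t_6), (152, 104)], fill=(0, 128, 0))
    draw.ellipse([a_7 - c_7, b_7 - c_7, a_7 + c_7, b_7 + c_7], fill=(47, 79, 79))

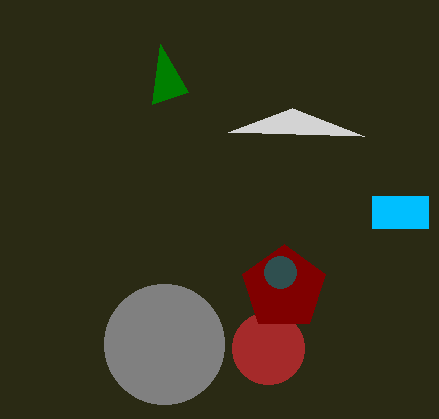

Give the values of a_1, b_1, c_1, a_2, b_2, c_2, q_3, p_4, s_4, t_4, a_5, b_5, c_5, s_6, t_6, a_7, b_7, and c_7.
a_1 = 164; b_1 = 344; c_1 = 60; a_2 = 268; b_2 = 348; c_2 = 36; q_3 = 132; p_4 = 372; s_4 = 428; t_4 = 228; a_5 = 284; b_5 = 288; c_5 = 44; s_6 = 160; t_6 = 44; a_7 = 280; b_7 = 272; c_7 = 16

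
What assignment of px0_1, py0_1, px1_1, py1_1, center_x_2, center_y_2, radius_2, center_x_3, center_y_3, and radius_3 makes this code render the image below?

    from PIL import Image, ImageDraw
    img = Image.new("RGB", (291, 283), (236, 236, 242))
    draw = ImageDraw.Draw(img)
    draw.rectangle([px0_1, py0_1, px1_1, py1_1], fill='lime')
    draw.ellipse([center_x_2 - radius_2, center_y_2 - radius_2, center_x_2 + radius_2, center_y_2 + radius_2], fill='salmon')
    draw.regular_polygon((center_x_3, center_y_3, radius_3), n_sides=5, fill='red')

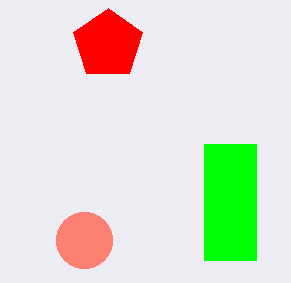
px0_1 = 204
py0_1 = 144
px1_1 = 256
py1_1 = 260
center_x_2 = 84
center_y_2 = 240
radius_2 = 28
center_x_3 = 108
center_y_3 = 44
radius_3 = 36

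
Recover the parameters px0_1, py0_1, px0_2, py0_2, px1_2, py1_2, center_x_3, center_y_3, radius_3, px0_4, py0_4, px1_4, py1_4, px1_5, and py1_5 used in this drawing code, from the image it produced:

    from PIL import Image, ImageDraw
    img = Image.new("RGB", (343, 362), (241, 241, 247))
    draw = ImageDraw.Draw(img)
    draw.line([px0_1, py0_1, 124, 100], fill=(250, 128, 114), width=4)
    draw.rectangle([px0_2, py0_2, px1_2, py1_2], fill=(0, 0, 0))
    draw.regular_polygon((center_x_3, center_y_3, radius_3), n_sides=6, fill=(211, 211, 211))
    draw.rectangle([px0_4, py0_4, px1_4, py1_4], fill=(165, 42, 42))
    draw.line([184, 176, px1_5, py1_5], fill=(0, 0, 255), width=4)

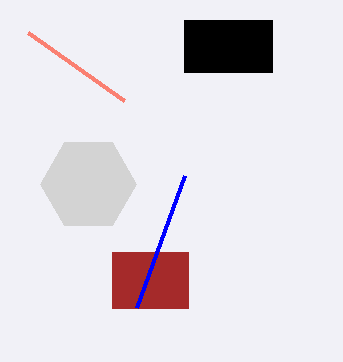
px0_1 = 28, py0_1 = 32, px0_2 = 184, py0_2 = 20, px1_2 = 272, py1_2 = 72, center_x_3 = 88, center_y_3 = 184, radius_3 = 48, px0_4 = 112, py0_4 = 252, px1_4 = 188, py1_4 = 308, px1_5 = 136, py1_5 = 308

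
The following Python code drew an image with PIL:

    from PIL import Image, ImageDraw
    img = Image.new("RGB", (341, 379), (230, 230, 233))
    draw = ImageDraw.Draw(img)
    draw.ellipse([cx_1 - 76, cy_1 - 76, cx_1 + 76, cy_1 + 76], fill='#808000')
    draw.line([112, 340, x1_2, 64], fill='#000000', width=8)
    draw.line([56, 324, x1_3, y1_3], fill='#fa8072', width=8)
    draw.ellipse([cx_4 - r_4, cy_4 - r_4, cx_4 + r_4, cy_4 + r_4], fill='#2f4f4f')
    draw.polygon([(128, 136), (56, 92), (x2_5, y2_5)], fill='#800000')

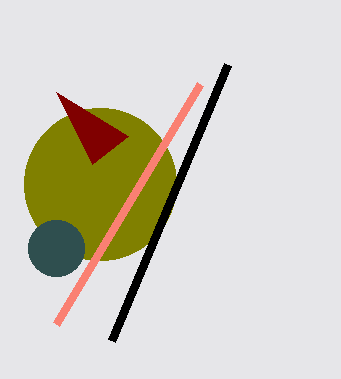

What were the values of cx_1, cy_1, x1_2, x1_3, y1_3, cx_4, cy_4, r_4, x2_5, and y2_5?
cx_1 = 100
cy_1 = 184
x1_2 = 228
x1_3 = 200
y1_3 = 84
cx_4 = 56
cy_4 = 248
r_4 = 28
x2_5 = 92
y2_5 = 164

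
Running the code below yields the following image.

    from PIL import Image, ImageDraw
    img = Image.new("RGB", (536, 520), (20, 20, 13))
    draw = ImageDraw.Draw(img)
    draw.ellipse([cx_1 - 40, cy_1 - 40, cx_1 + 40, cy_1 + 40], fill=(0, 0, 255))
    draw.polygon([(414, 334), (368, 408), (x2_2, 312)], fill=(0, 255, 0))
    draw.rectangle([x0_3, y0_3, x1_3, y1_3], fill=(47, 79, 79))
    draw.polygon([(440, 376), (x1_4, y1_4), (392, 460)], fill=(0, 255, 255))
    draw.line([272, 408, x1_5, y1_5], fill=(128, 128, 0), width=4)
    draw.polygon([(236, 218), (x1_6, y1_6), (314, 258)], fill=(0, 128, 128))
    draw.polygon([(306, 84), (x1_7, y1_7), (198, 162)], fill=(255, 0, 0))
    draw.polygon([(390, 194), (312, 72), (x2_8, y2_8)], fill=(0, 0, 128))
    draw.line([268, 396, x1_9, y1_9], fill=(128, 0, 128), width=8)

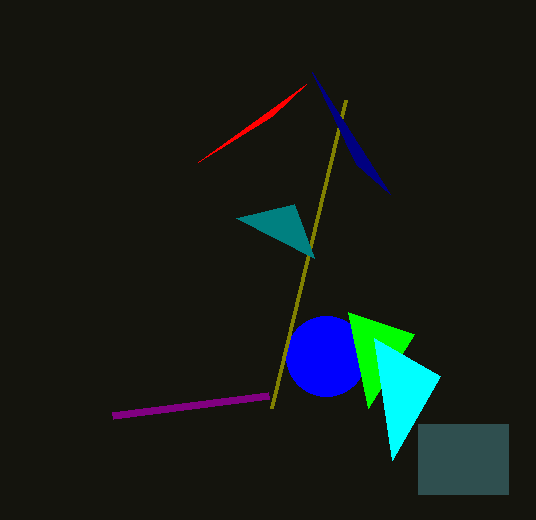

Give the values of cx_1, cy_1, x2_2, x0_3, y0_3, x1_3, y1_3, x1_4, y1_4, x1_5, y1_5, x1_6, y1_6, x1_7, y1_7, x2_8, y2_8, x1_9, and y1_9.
cx_1 = 326, cy_1 = 356, x2_2 = 348, x0_3 = 418, y0_3 = 424, x1_3 = 508, y1_3 = 494, x1_4 = 374, y1_4 = 338, x1_5 = 346, y1_5 = 100, x1_6 = 294, y1_6 = 204, x1_7 = 272, y1_7 = 116, x2_8 = 356, y2_8 = 164, x1_9 = 112, y1_9 = 416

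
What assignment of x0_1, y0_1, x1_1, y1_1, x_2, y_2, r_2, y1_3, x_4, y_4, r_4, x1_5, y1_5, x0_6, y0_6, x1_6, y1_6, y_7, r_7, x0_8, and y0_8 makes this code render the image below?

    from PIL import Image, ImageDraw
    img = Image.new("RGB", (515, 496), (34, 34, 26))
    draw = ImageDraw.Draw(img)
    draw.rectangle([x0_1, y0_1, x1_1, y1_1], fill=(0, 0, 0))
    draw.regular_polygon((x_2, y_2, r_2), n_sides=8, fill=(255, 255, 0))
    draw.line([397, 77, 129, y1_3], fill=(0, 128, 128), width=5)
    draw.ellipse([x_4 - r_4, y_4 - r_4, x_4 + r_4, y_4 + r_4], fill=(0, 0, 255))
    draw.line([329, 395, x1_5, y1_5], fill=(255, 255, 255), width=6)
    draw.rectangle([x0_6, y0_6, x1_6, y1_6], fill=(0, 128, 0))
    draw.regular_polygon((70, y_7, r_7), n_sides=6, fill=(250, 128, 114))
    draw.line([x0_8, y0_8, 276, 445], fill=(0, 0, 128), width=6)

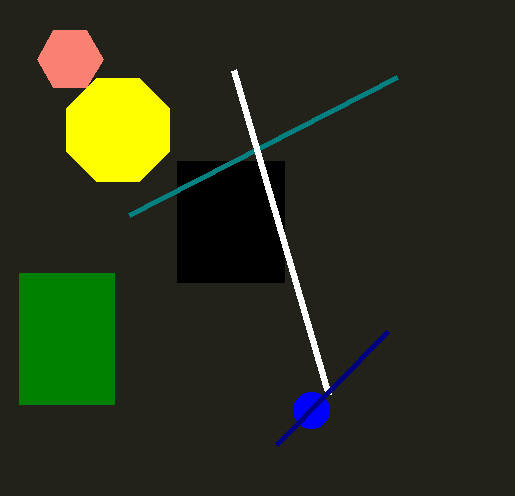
x0_1 = 177
y0_1 = 161
x1_1 = 284
y1_1 = 282
x_2 = 118
y_2 = 130
r_2 = 56
y1_3 = 215
x_4 = 311
y_4 = 410
r_4 = 18
x1_5 = 234
y1_5 = 70
x0_6 = 19
y0_6 = 273
x1_6 = 114
y1_6 = 404
y_7 = 59
r_7 = 33
x0_8 = 387
y0_8 = 332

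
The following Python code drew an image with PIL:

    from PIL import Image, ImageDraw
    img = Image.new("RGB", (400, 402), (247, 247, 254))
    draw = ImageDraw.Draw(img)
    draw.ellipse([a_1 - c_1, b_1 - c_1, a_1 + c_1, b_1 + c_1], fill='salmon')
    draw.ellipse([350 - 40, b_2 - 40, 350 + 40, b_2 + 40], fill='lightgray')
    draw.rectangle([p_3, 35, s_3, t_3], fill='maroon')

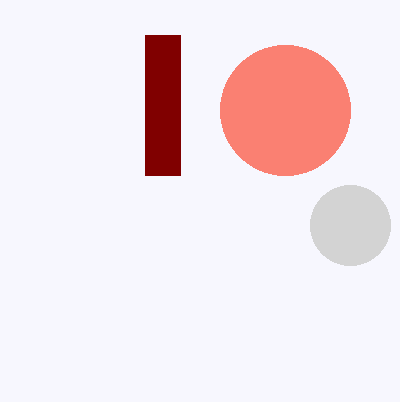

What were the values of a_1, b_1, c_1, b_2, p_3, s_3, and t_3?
a_1 = 285, b_1 = 110, c_1 = 65, b_2 = 225, p_3 = 145, s_3 = 180, t_3 = 175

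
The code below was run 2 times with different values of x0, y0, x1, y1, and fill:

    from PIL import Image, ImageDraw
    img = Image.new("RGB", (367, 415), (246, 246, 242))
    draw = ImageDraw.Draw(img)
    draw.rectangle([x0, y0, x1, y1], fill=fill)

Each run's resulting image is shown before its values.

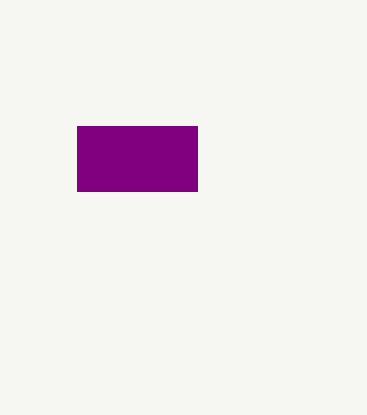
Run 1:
x0 = 77, y0 = 126, x1 = 197, y1 = 191, fill = 'purple'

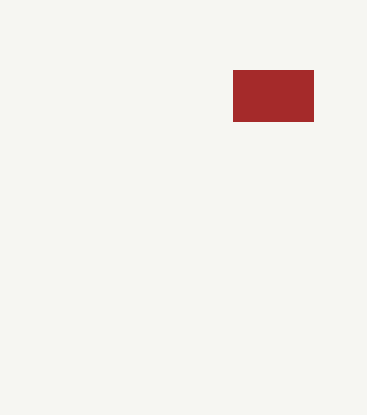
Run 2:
x0 = 233
y0 = 70
x1 = 313
y1 = 121
fill = 'brown'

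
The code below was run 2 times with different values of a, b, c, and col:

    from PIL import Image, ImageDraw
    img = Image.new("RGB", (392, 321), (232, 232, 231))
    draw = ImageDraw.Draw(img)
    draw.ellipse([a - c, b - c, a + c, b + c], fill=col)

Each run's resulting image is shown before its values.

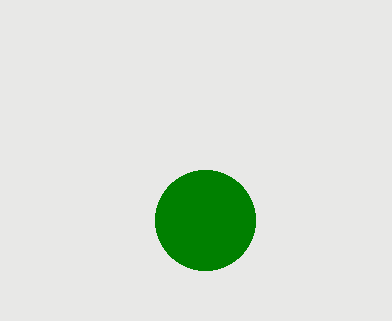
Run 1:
a = 205; b = 220; c = 50; col = 'green'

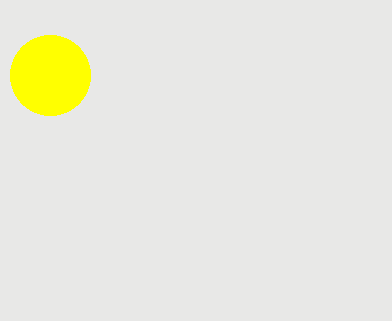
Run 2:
a = 50, b = 75, c = 40, col = 'yellow'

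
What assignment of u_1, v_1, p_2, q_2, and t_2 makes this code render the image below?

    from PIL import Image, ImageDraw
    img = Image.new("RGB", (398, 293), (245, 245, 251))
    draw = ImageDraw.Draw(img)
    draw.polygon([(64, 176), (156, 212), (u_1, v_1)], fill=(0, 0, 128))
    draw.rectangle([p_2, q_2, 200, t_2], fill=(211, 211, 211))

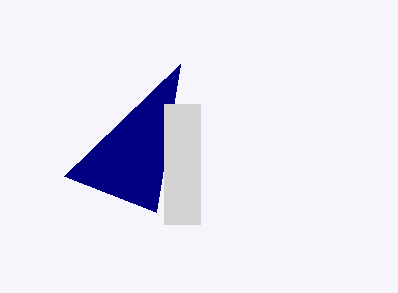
u_1 = 180; v_1 = 64; p_2 = 164; q_2 = 104; t_2 = 224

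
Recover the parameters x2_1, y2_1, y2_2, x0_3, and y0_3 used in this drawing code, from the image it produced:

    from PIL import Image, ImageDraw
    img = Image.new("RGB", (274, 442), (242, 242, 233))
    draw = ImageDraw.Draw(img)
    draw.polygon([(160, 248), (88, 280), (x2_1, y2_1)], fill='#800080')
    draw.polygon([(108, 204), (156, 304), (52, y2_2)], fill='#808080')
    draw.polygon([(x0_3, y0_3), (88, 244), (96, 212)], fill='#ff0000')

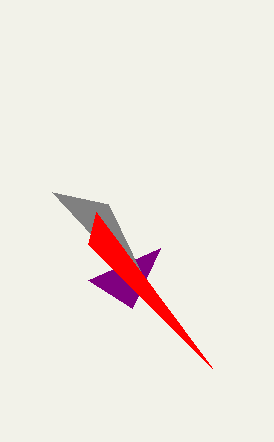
x2_1 = 132
y2_1 = 308
y2_2 = 192
x0_3 = 212
y0_3 = 368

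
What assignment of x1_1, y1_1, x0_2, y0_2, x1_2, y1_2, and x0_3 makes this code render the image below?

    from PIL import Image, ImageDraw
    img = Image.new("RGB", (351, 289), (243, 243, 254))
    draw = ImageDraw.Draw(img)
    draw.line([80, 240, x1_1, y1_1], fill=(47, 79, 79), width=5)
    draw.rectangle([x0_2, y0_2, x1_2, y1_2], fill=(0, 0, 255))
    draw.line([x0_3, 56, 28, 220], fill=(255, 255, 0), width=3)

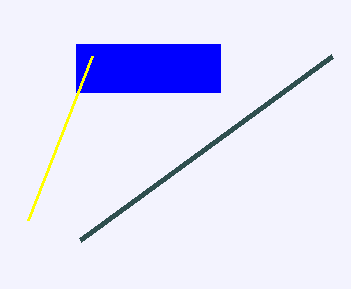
x1_1 = 332
y1_1 = 56
x0_2 = 76
y0_2 = 44
x1_2 = 220
y1_2 = 92
x0_3 = 92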